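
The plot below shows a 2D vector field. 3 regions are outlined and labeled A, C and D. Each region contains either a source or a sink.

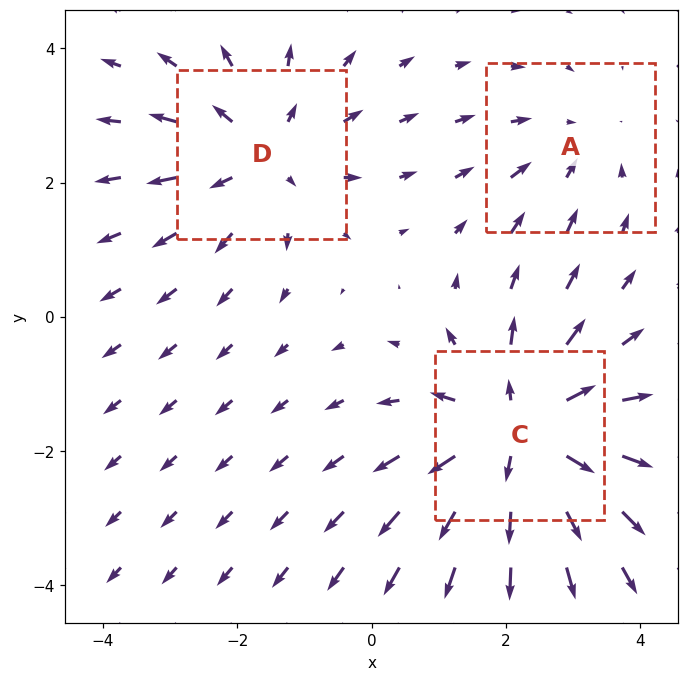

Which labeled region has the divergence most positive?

Divergence at each region's feature centre — A: about -2, C: about +4, D: about +3. Region C is most positive.

C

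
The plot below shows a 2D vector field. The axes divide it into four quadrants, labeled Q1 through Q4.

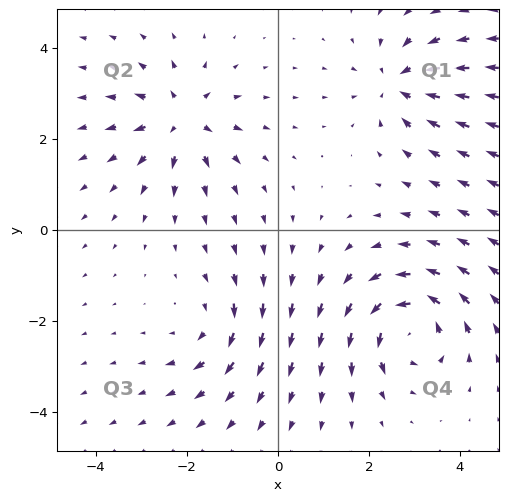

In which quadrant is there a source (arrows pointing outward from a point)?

The source sits at approximately (-2.1, 2.4), which lies in quadrant Q2. The divergence there is about +4, positive as expected for a source.

Q2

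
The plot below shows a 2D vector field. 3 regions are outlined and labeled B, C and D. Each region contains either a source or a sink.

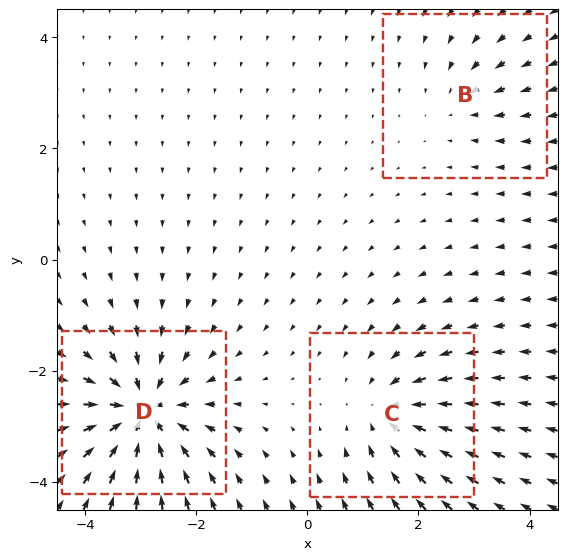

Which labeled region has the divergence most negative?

Divergence at each region's feature centre — B: about -2, C: about -4, D: about -6. Region D is most negative.

D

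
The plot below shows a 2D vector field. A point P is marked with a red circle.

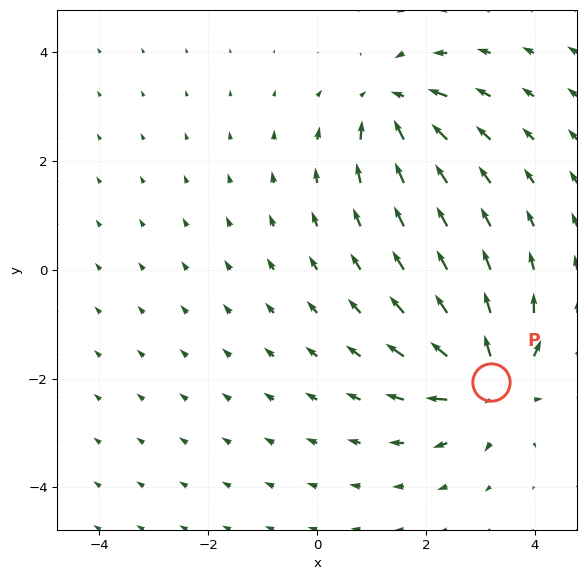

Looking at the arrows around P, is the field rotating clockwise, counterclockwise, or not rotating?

Near P at (3.2, -2.1) the arrows show no circulation. The curl there is ≈0.

not rotating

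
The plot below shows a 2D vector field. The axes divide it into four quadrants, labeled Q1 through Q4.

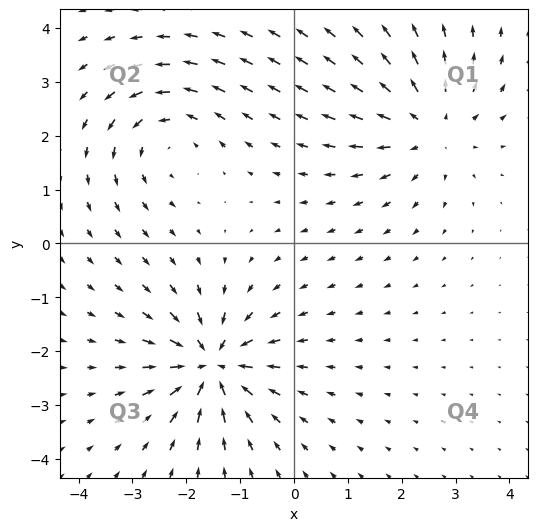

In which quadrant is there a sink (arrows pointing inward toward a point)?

Q3

The sink sits at approximately (-1.5, -2.3), which lies in quadrant Q3. The divergence there is about -5, negative as expected for a sink.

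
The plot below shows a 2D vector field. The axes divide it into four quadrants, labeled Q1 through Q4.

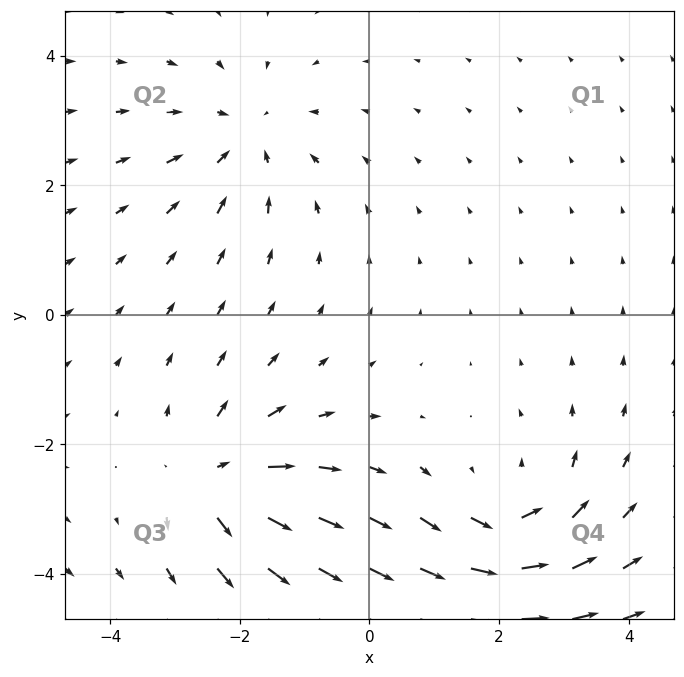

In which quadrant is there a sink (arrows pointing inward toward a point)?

The sink sits at approximately (-1.9, 2.8), which lies in quadrant Q2. The divergence there is about -2, negative as expected for a sink.

Q2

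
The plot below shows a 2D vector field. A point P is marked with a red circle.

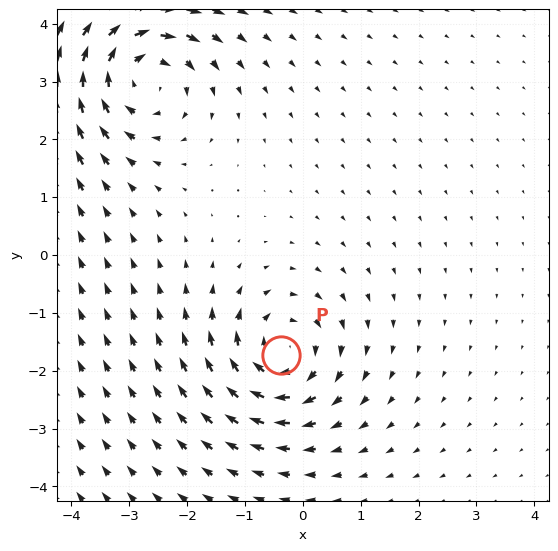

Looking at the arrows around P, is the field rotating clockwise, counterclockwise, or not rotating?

clockwise

Near P at (-0.4, -1.7) the arrows circulate clockwise. The curl (z-component) there is about -5; negative curl means clockwise rotation.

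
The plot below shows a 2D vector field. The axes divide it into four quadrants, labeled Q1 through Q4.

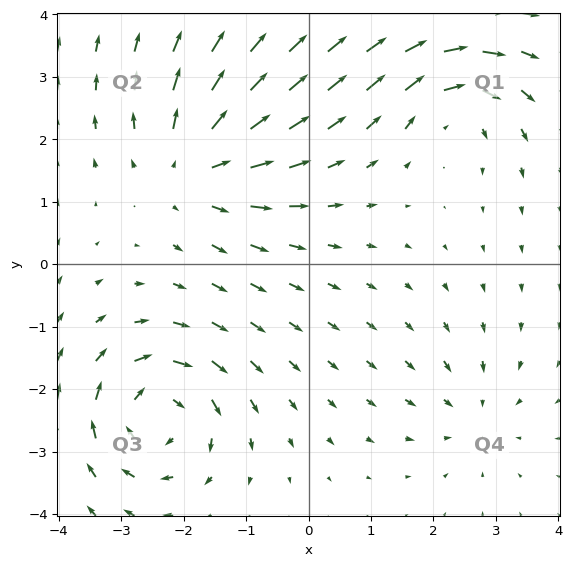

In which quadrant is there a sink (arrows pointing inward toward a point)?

The sink sits at approximately (2.6, -2.4), which lies in quadrant Q4. The divergence there is about -3, negative as expected for a sink.

Q4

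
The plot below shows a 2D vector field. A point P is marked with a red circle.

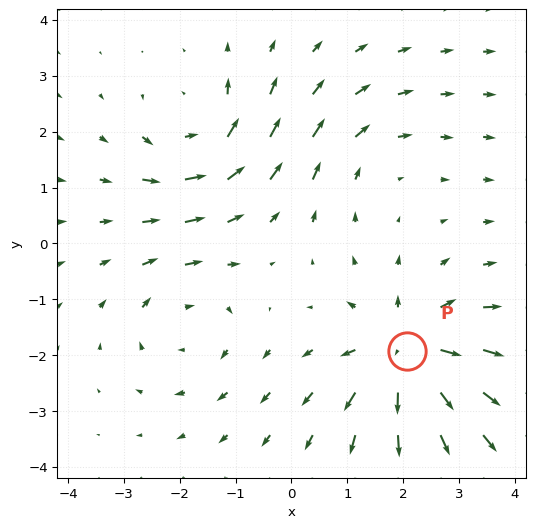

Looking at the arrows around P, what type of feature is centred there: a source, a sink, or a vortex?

source

At P (2.1, -1.9) the arrows spread outward. Divergence about +6, curl ≈0 — positive divergence with near-zero curl is a source.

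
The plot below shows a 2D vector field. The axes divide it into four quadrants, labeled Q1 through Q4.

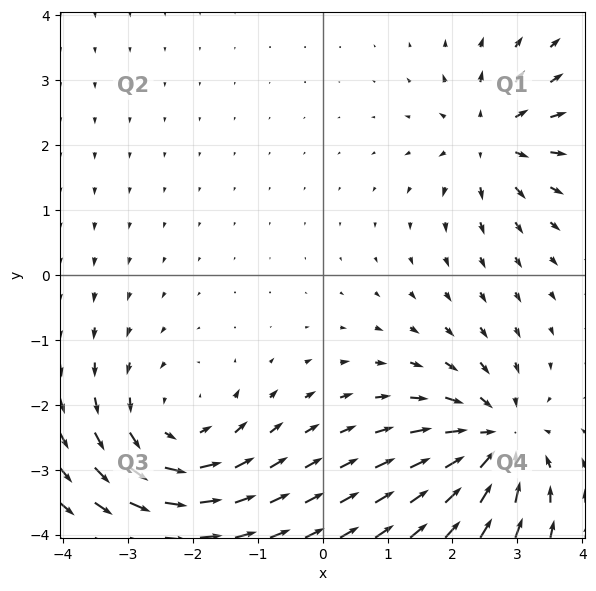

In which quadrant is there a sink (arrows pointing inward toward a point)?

Q4

The sink sits at approximately (2.7, -2.5), which lies in quadrant Q4. The divergence there is about -5, negative as expected for a sink.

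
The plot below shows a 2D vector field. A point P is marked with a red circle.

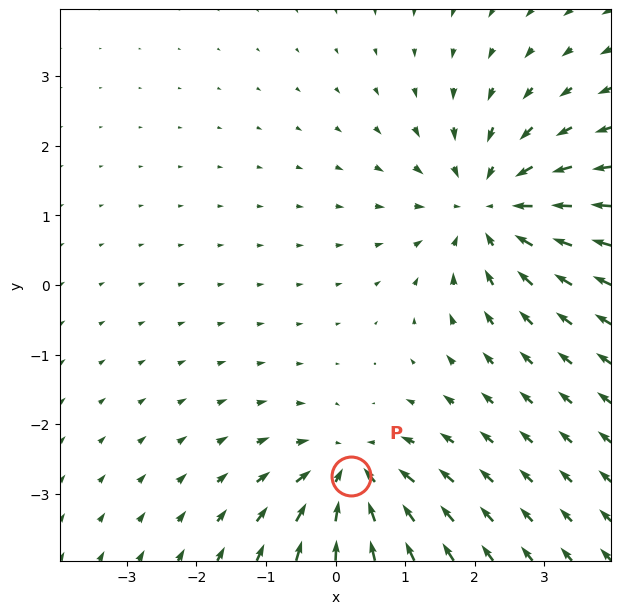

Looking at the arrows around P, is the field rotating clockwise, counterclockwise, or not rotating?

Near P at (0.2, -2.8) the arrows show no circulation. The curl there is ≈0.

not rotating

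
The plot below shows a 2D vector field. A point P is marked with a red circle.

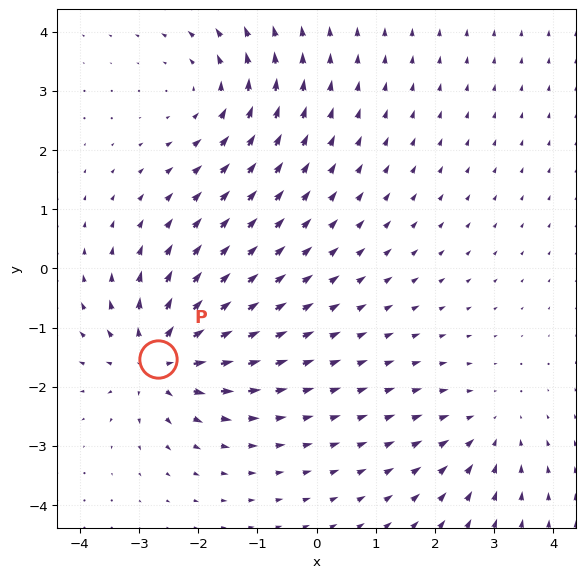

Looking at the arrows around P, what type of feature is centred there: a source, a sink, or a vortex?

At P (-2.7, -1.5) the arrows spread outward. Divergence about +6, curl ≈0 — positive divergence with near-zero curl is a source.

source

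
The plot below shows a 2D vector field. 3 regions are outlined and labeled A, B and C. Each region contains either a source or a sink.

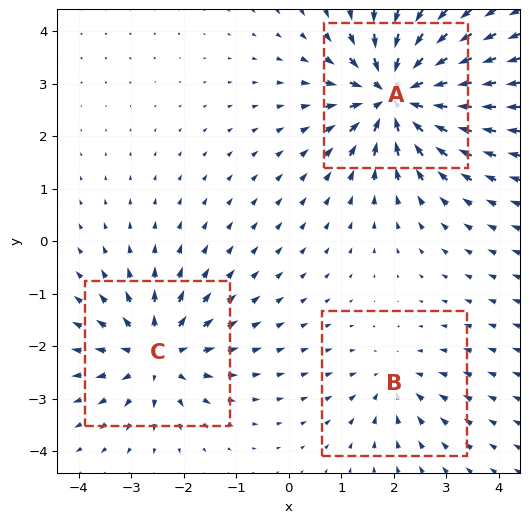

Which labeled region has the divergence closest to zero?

B

Divergence at each region's feature centre — A: about -6, B: about -2, C: about +4. Region B is closest to zero.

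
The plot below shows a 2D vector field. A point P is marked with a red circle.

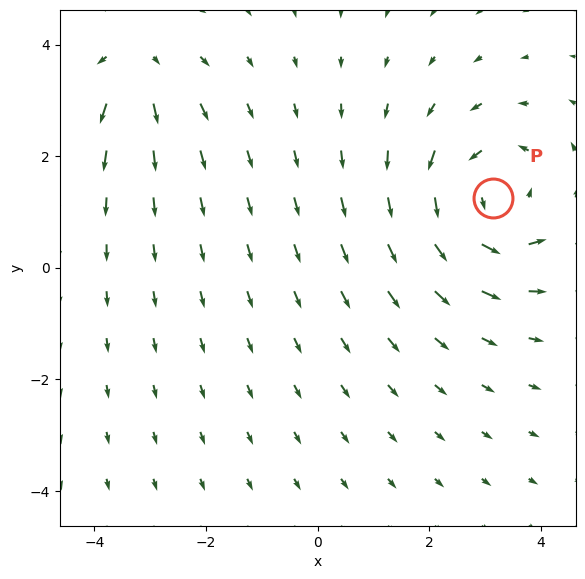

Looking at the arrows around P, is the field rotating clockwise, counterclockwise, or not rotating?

Near P at (3.1, 1.2) the arrows circulate counterclockwise. The curl (z-component) there is about +4; positive curl means counterclockwise rotation.

counterclockwise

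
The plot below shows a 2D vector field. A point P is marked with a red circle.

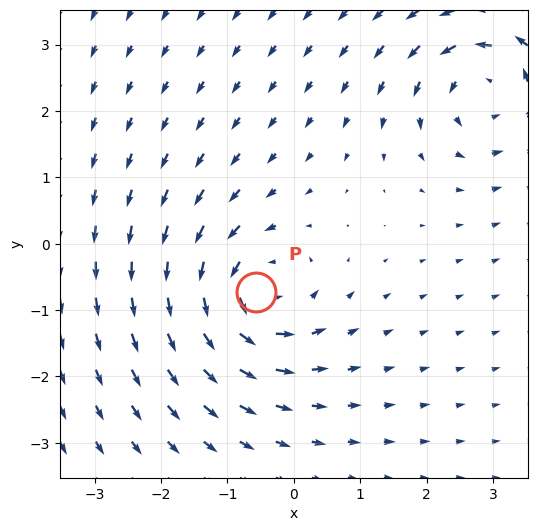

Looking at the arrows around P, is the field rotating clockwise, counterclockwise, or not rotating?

counterclockwise

Near P at (-0.6, -0.7) the arrows circulate counterclockwise. The curl (z-component) there is about +4; positive curl means counterclockwise rotation.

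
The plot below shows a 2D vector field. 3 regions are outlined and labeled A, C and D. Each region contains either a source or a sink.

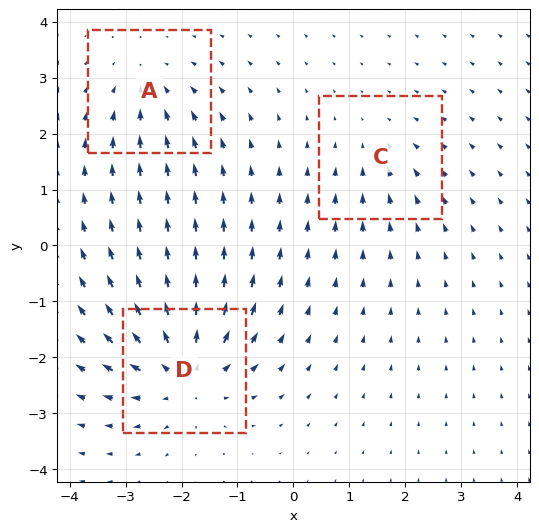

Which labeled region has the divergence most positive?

Divergence at each region's feature centre — A: about -3, C: about -2, D: about +5. Region D is most positive.

D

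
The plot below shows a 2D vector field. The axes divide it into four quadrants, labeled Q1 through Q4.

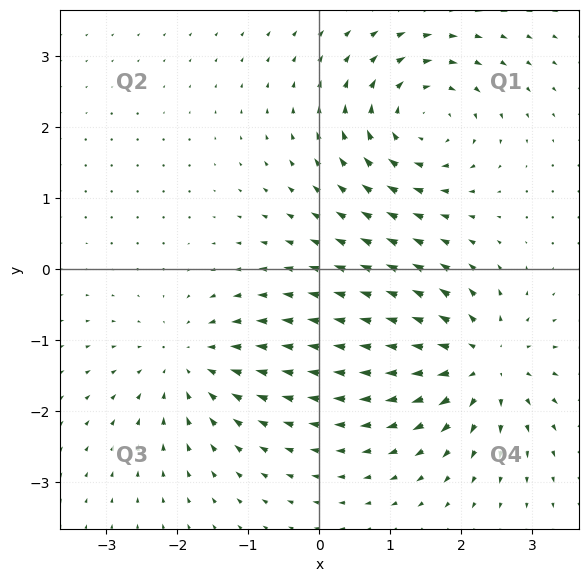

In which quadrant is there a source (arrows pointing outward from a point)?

Q4

The source sits at approximately (2.3, -1.3), which lies in quadrant Q4. The divergence there is about +6, positive as expected for a source.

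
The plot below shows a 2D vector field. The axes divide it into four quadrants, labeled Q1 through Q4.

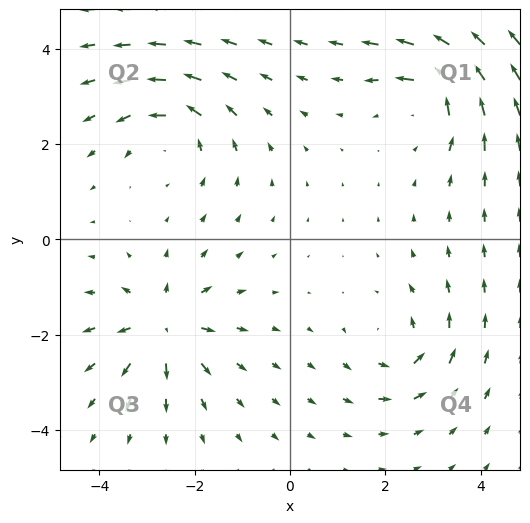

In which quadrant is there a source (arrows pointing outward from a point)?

Q3

The source sits at approximately (-2.7, -1.8), which lies in quadrant Q3. The divergence there is about +5, positive as expected for a source.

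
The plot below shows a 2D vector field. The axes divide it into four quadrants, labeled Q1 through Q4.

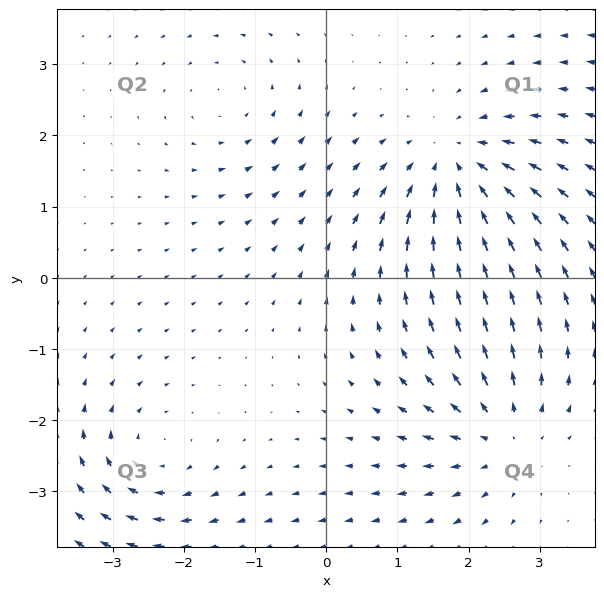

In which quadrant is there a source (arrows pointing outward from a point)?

The source sits at approximately (2.5, -2.2), which lies in quadrant Q4. The divergence there is about +4, positive as expected for a source.

Q4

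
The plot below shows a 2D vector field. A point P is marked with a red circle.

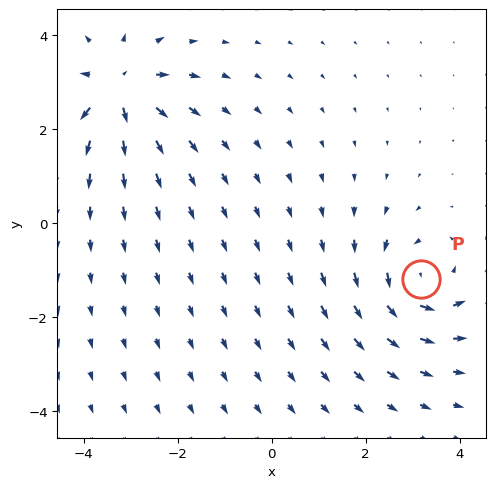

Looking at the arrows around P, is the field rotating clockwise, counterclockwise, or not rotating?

Near P at (3.2, -1.2) the arrows circulate counterclockwise. The curl (z-component) there is about +5; positive curl means counterclockwise rotation.

counterclockwise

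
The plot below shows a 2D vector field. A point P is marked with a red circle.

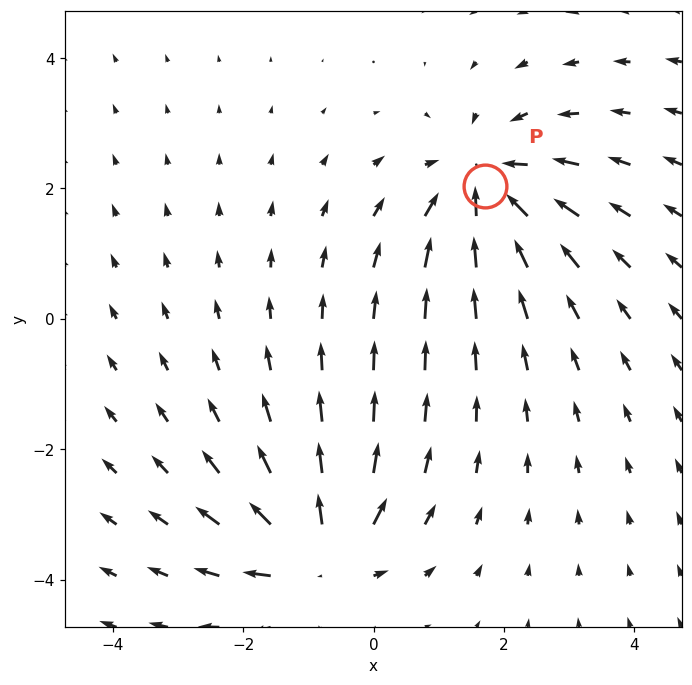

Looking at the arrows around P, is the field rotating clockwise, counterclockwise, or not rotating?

not rotating

Near P at (1.7, 2.0) the arrows show no circulation. The curl there is ≈0.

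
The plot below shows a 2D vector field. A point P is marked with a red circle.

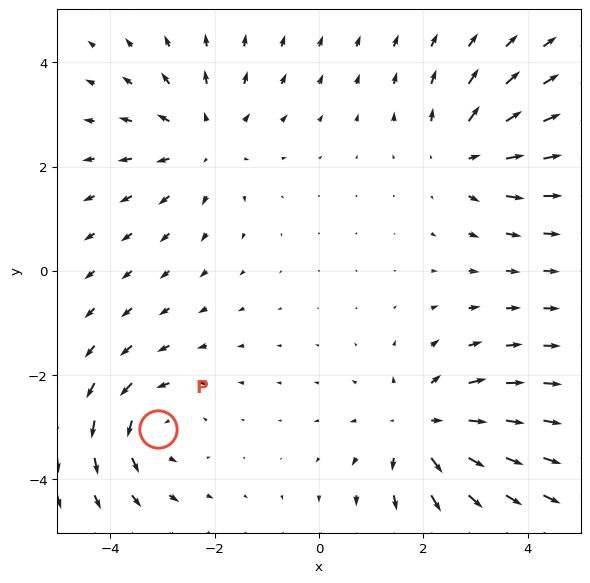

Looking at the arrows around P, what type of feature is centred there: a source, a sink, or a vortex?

At P (-3.1, -3.0) the arrows circulate counterclockwise. Divergence ≈0, curl about +4 — near-zero divergence with nonzero curl is a vortex.

vortex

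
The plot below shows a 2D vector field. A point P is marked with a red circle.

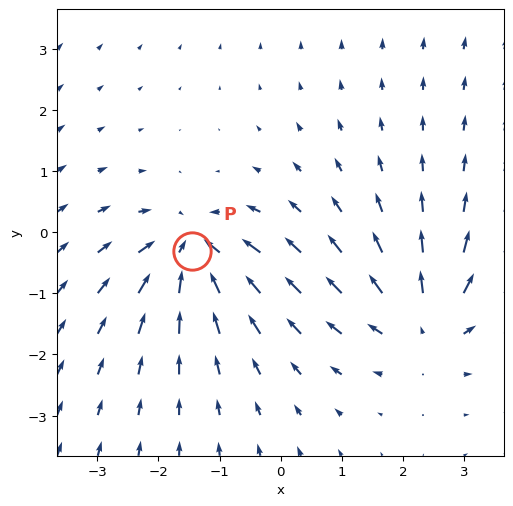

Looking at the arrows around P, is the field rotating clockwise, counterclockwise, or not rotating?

not rotating

Near P at (-1.5, -0.3) the arrows show no circulation. The curl there is ≈0.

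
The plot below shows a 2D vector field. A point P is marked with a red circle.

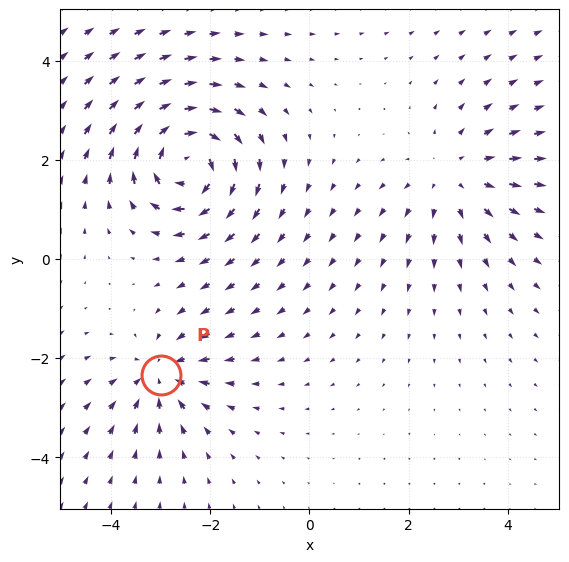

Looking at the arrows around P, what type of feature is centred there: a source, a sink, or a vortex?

sink

At P (-3.0, -2.3) the arrows converge inward. Divergence about -4, curl ≈0 — negative divergence with near-zero curl is a sink.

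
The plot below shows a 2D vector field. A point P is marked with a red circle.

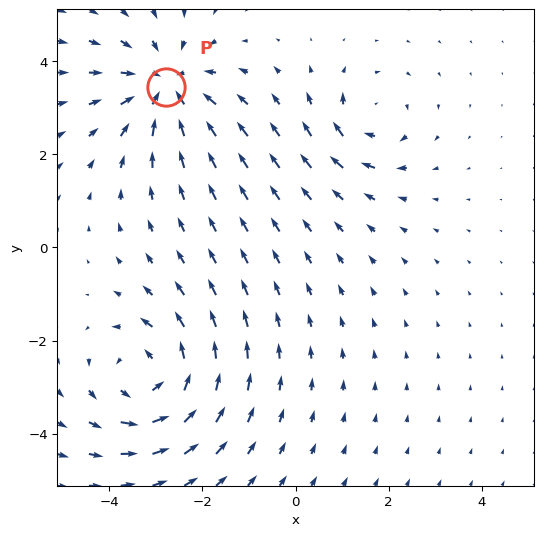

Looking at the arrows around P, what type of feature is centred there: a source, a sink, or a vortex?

At P (-2.8, 3.5) the arrows converge inward. Divergence about -5, curl ≈0 — negative divergence with near-zero curl is a sink.

sink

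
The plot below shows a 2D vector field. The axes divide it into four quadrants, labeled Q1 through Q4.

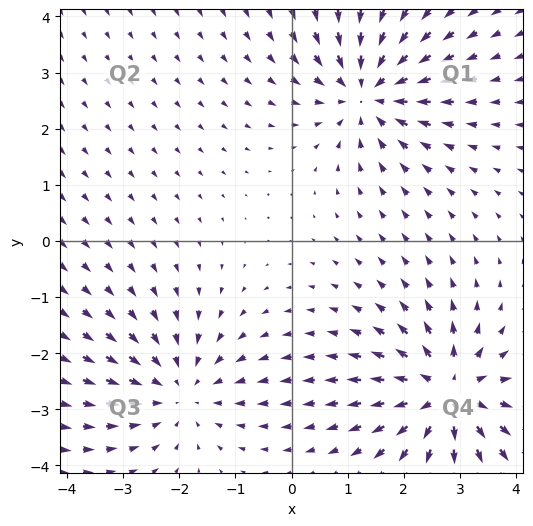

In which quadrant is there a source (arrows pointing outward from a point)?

Q4

The source sits at approximately (2.8, -2.7), which lies in quadrant Q4. The divergence there is about +6, positive as expected for a source.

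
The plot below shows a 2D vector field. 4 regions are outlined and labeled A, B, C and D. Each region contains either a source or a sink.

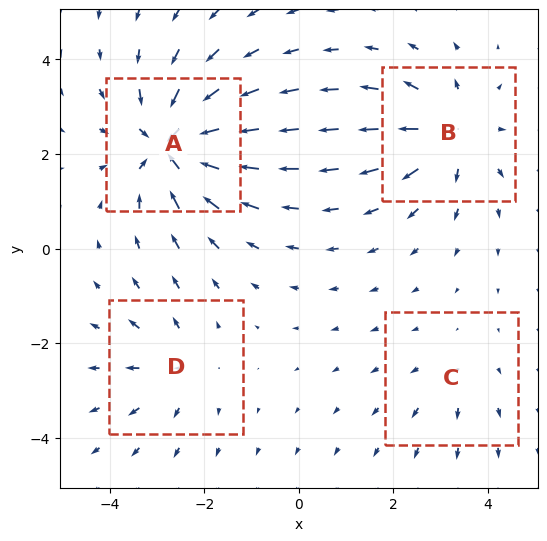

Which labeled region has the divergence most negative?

Divergence at each region's feature centre — A: about -7, B: about +5, C: about +2, D: about +3. Region A is most negative.

A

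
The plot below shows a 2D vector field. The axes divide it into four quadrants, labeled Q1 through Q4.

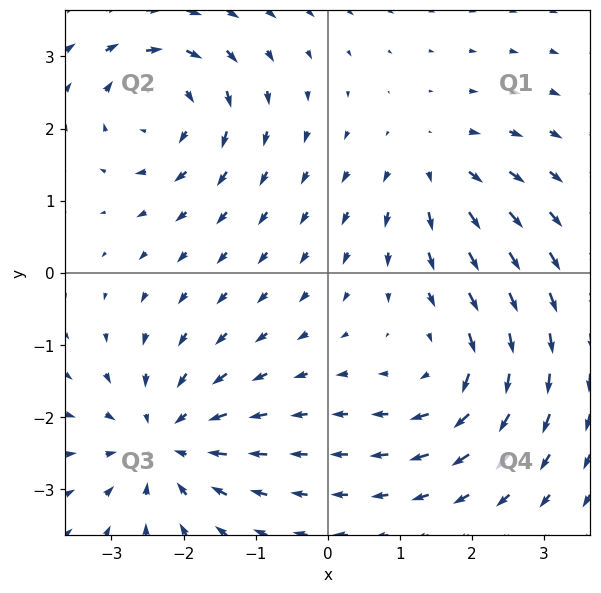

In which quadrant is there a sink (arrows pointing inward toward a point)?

Q3

The sink sits at approximately (-2.3, -2.3), which lies in quadrant Q3. The divergence there is about -4, negative as expected for a sink.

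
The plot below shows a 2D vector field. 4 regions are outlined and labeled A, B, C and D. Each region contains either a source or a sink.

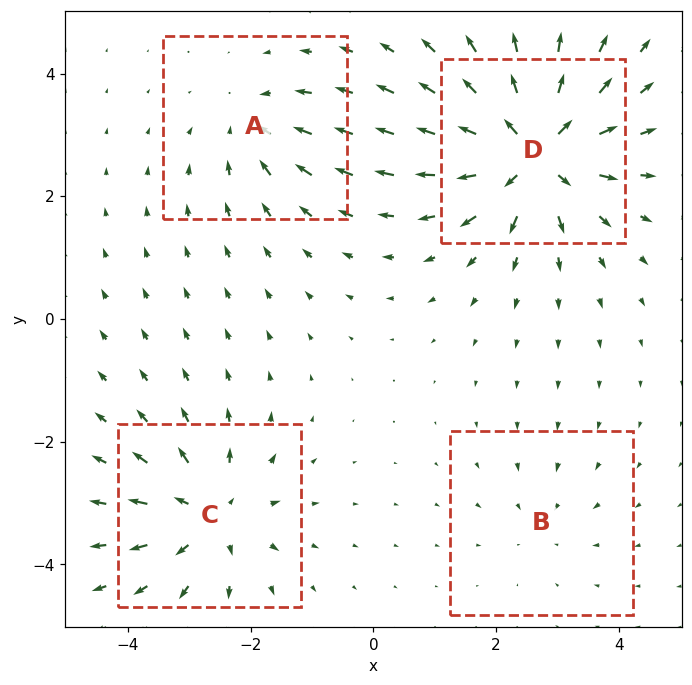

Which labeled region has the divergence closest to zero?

Divergence at each region's feature centre — A: about -4, B: about -2, C: about +6, D: about +8. Region B is closest to zero.

B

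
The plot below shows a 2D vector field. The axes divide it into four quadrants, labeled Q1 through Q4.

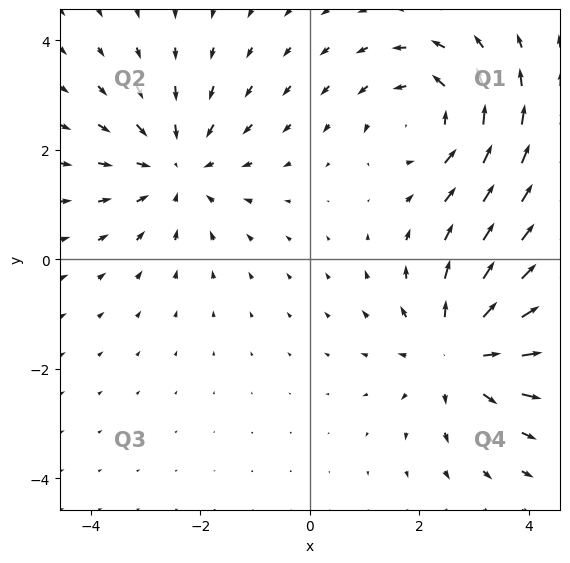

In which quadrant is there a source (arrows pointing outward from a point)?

Q4

The source sits at approximately (2.8, -1.7), which lies in quadrant Q4. The divergence there is about +4, positive as expected for a source.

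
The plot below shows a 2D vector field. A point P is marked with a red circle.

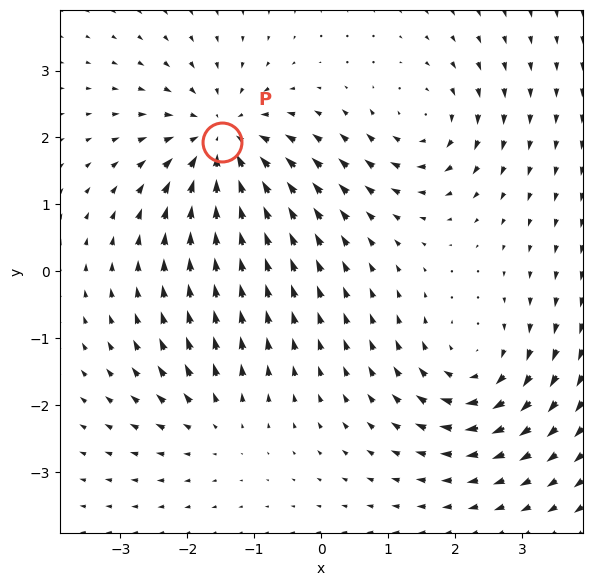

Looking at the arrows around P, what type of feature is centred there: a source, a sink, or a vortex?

At P (-1.5, 1.9) the arrows converge inward. Divergence about -6, curl ≈0 — negative divergence with near-zero curl is a sink.

sink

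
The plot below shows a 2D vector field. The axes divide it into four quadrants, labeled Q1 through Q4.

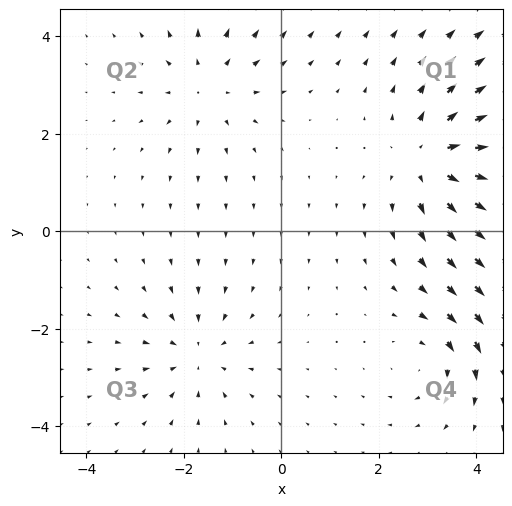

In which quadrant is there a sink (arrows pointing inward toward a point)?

The sink sits at approximately (-1.7, -2.5), which lies in quadrant Q3. The divergence there is about -3, negative as expected for a sink.

Q3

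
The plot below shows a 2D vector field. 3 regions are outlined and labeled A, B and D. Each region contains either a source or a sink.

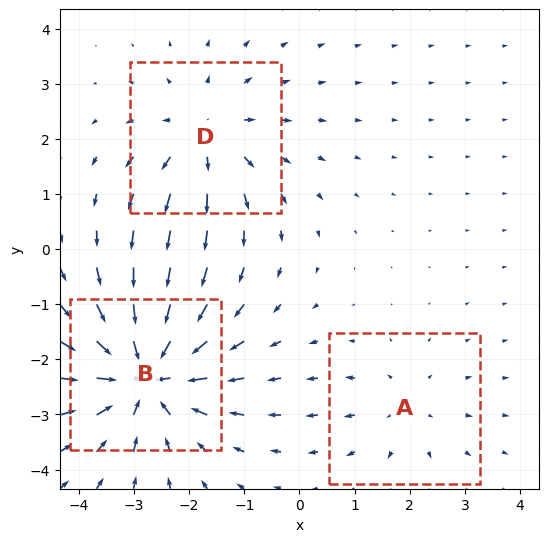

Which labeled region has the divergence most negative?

B

Divergence at each region's feature centre — A: about +2, B: about -5, D: about +3. Region B is most negative.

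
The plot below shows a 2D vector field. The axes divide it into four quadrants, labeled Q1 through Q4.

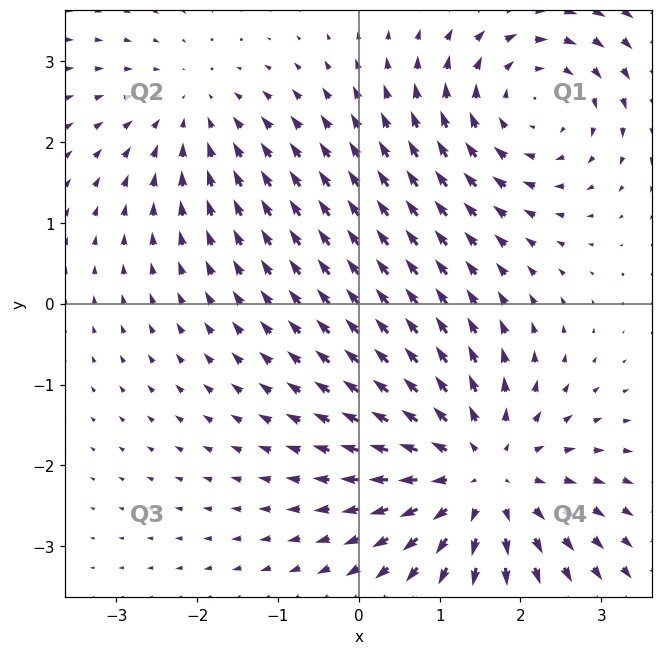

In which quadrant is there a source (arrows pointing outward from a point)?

The source sits at approximately (1.5, -2.1), which lies in quadrant Q4. The divergence there is about +4, positive as expected for a source.

Q4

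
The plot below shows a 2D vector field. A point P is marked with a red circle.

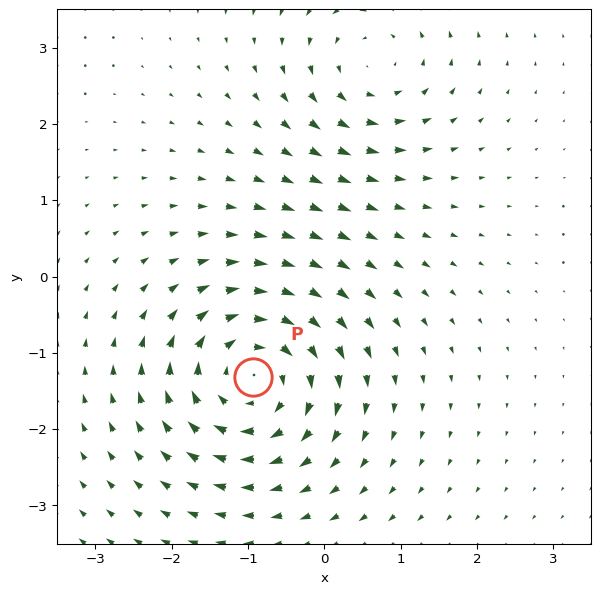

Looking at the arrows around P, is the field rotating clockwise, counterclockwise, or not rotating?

Near P at (-0.9, -1.3) the arrows circulate clockwise. The curl (z-component) there is about -5; negative curl means clockwise rotation.

clockwise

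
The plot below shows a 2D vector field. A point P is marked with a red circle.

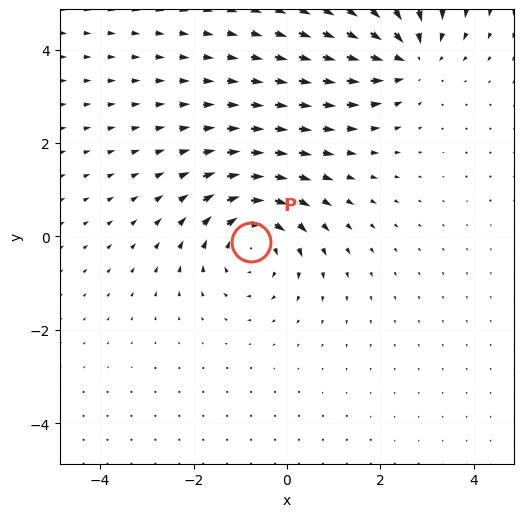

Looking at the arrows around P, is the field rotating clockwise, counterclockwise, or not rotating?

Near P at (-0.8, -0.1) the arrows circulate clockwise. The curl (z-component) there is about -3; negative curl means clockwise rotation.

clockwise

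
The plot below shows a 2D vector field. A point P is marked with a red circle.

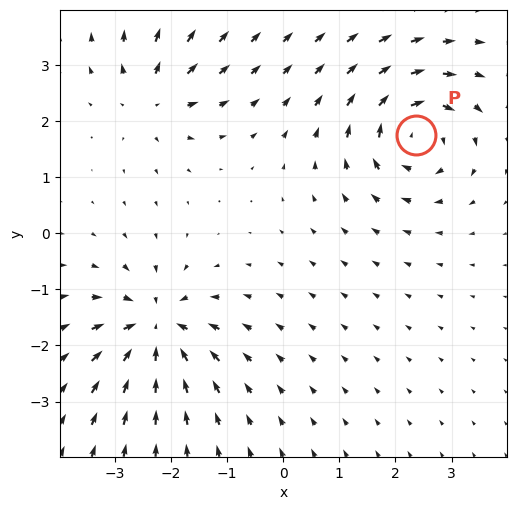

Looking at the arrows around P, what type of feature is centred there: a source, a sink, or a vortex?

vortex

At P (2.4, 1.7) the arrows circulate clockwise. Divergence ≈0, curl about -6 — near-zero divergence with nonzero curl is a vortex.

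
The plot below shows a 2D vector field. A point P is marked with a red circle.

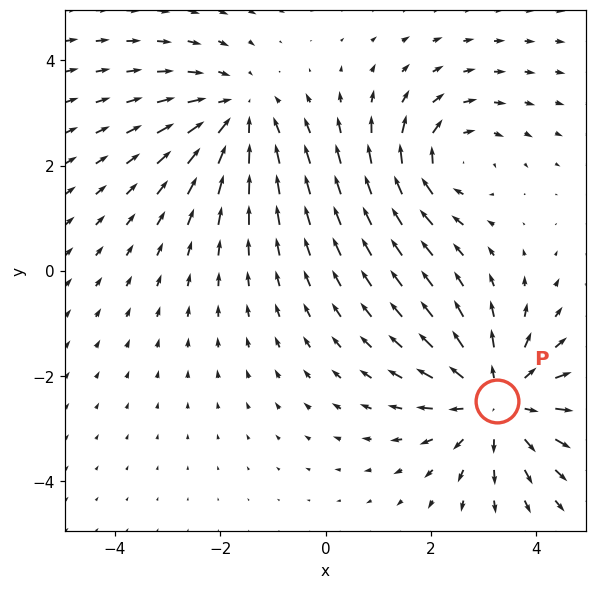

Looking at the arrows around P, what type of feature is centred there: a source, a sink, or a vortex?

source

At P (3.3, -2.5) the arrows spread outward. Divergence about +4, curl ≈0 — positive divergence with near-zero curl is a source.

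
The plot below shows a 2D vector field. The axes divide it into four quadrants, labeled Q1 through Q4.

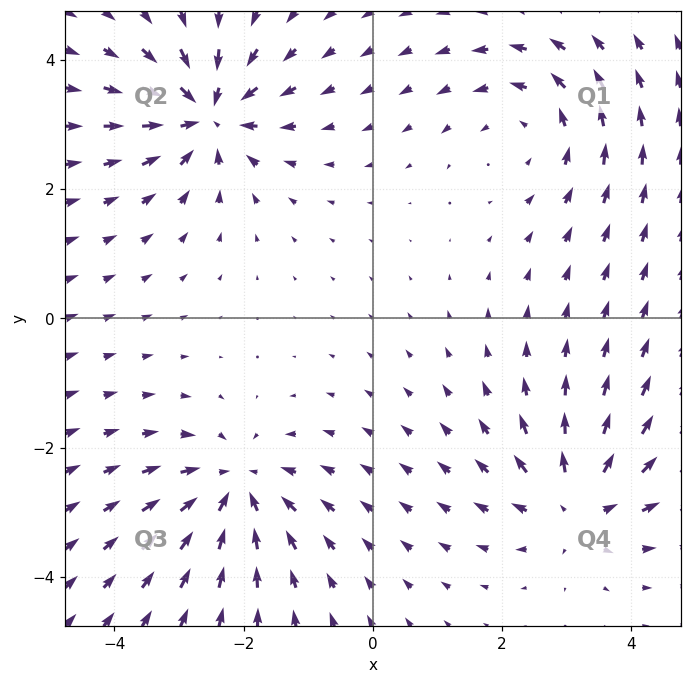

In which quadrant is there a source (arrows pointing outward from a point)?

The source sits at approximately (3.2, -2.9), which lies in quadrant Q4. The divergence there is about +4, positive as expected for a source.

Q4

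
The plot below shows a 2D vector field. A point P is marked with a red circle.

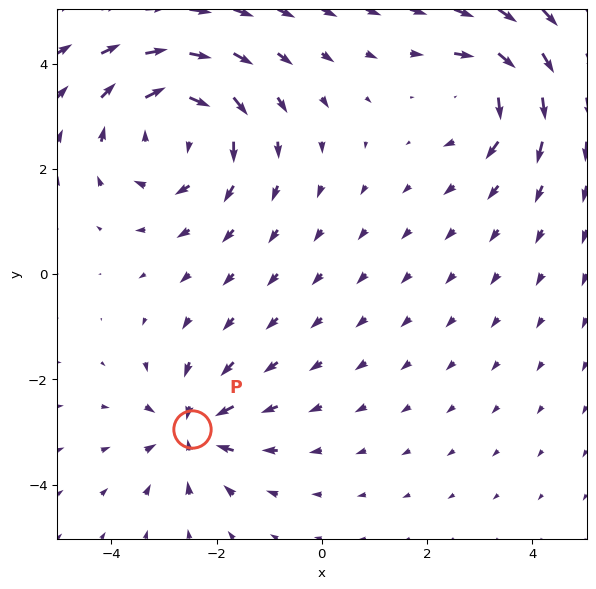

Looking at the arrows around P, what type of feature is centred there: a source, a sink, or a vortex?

At P (-2.5, -3.0) the arrows converge inward. Divergence about -4, curl ≈0 — negative divergence with near-zero curl is a sink.

sink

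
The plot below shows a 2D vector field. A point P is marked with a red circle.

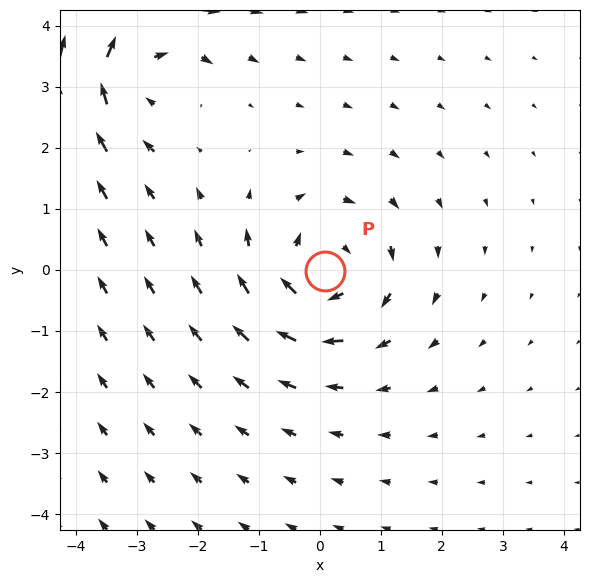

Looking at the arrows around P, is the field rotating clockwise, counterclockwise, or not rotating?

clockwise

Near P at (0.1, -0.0) the arrows circulate clockwise. The curl (z-component) there is about -3; negative curl means clockwise rotation.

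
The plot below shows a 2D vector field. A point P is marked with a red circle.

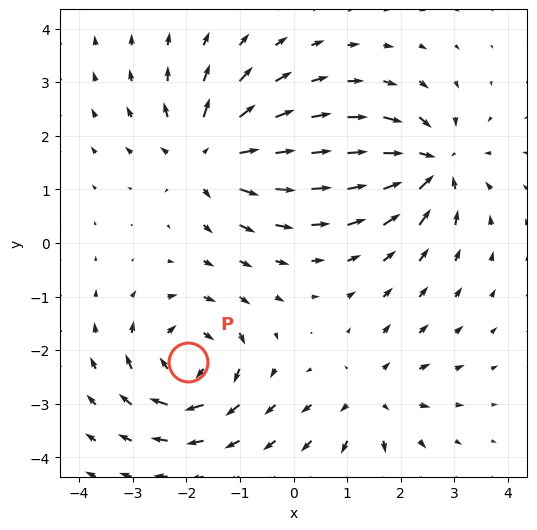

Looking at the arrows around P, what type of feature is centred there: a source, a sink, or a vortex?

At P (-2.0, -2.2) the arrows circulate clockwise. Divergence ≈0, curl about -6 — near-zero divergence with nonzero curl is a vortex.

vortex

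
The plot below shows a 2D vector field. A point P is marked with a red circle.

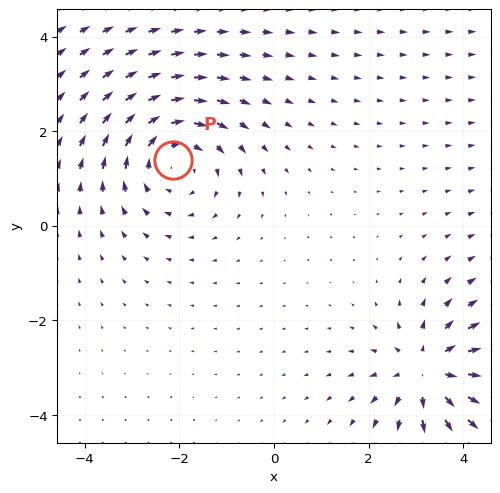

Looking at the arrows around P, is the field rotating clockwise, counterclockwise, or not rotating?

Near P at (-2.1, 1.4) the arrows circulate clockwise. The curl (z-component) there is about -4; negative curl means clockwise rotation.

clockwise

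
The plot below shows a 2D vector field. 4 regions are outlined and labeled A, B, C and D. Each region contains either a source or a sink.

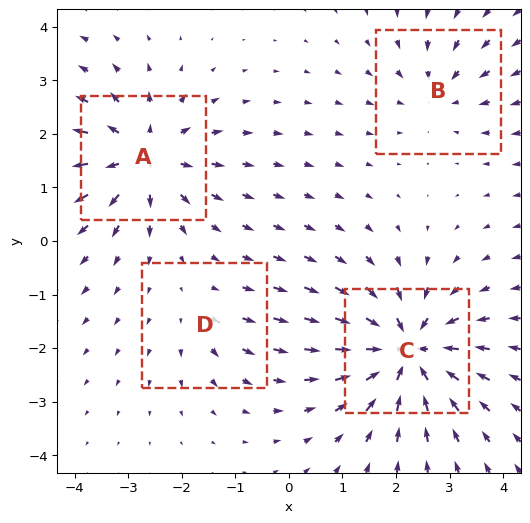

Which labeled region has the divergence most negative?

C

Divergence at each region's feature centre — A: about +6, B: about -4, C: about -8, D: about +2. Region C is most negative.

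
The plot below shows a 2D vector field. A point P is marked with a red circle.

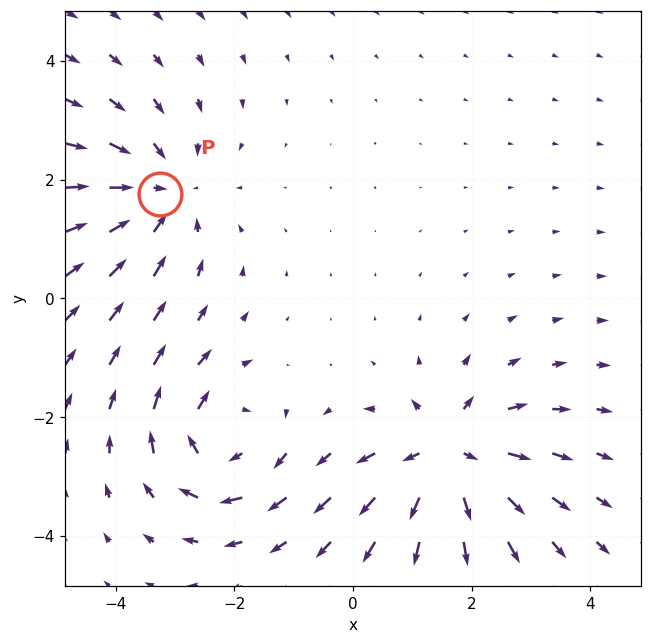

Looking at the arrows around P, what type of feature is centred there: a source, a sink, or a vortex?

At P (-3.2, 1.8) the arrows converge inward. Divergence about -4, curl ≈0 — negative divergence with near-zero curl is a sink.

sink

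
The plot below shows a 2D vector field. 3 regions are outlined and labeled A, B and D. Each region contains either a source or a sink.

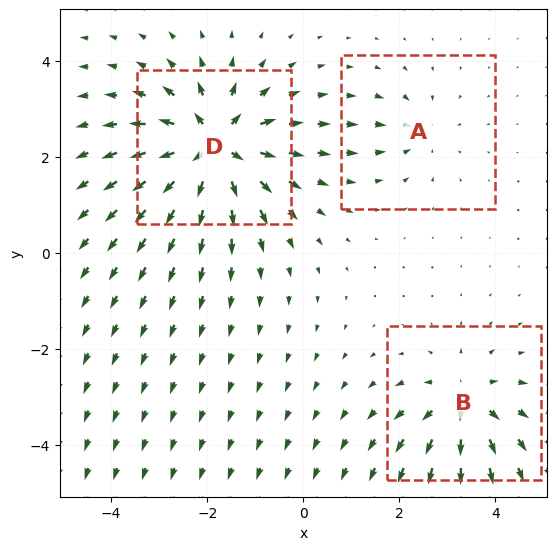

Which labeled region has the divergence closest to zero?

A

Divergence at each region's feature centre — A: about -2, B: about +4, D: about +6. Region A is closest to zero.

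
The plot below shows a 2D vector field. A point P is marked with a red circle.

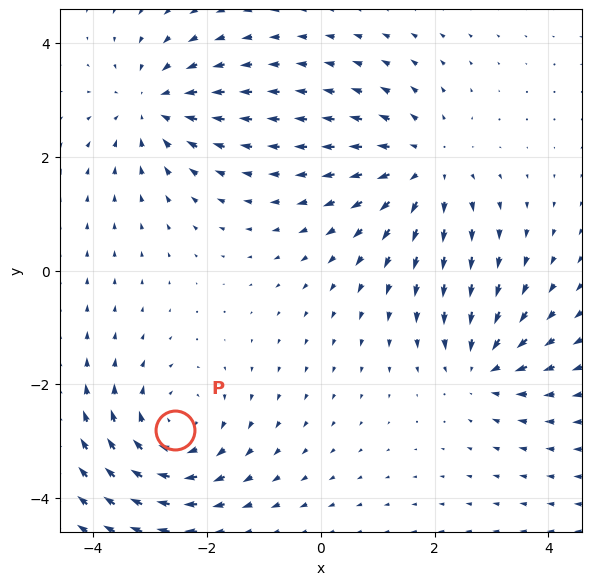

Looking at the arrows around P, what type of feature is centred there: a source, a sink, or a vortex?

At P (-2.6, -2.8) the arrows circulate clockwise. Divergence ≈0, curl about -5 — near-zero divergence with nonzero curl is a vortex.

vortex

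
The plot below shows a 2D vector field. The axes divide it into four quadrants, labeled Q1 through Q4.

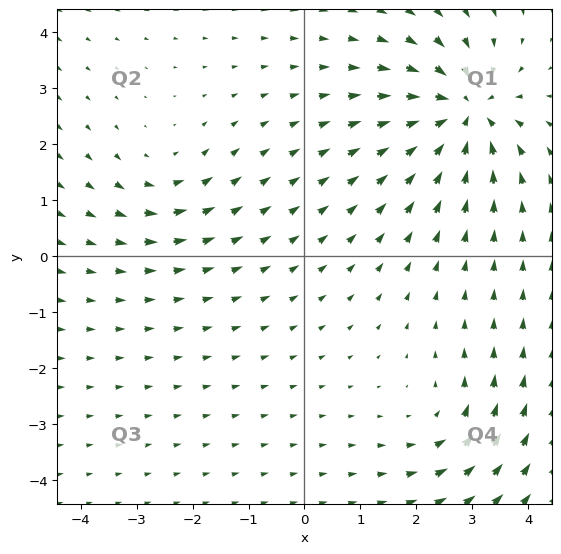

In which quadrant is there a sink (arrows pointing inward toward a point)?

Q1

The sink sits at approximately (2.9, 2.6), which lies in quadrant Q1. The divergence there is about -6, negative as expected for a sink.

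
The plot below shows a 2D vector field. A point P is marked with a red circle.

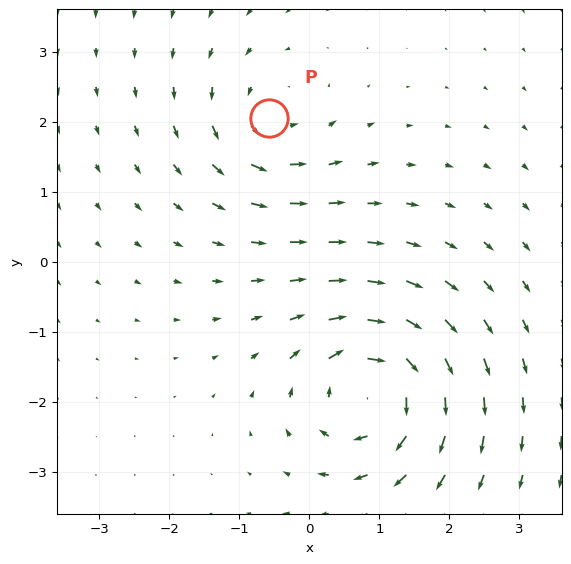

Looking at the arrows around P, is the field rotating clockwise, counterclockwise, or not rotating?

counterclockwise

Near P at (-0.6, 2.1) the arrows circulate counterclockwise. The curl (z-component) there is about +4; positive curl means counterclockwise rotation.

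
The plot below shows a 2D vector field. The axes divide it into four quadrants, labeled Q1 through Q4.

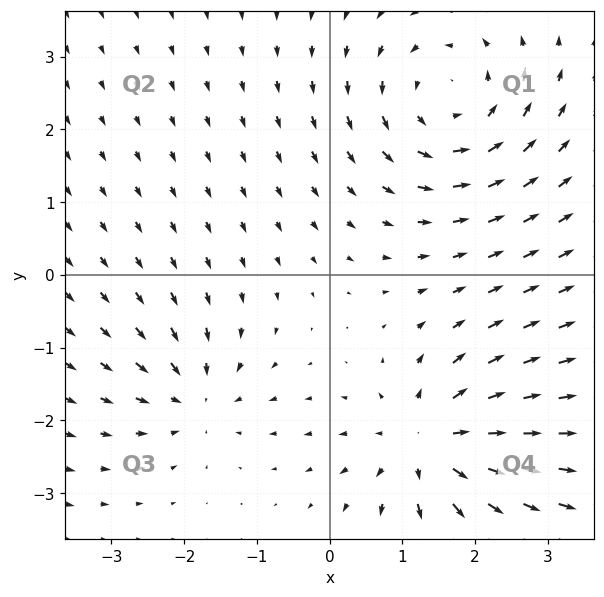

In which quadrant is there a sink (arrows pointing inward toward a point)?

Q3

The sink sits at approximately (-1.8, -1.7), which lies in quadrant Q3. The divergence there is about -4, negative as expected for a sink.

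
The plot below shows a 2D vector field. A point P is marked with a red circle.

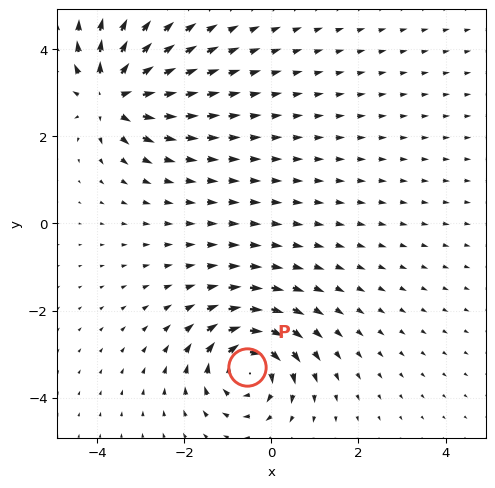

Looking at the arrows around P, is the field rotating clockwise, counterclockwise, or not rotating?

clockwise

Near P at (-0.6, -3.3) the arrows circulate clockwise. The curl (z-component) there is about -7; negative curl means clockwise rotation.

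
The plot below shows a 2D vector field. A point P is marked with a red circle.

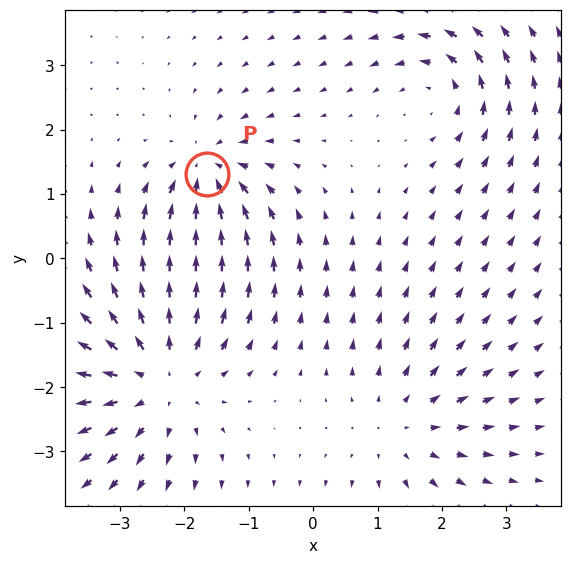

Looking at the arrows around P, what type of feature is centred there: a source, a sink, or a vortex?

At P (-1.6, 1.3) the arrows converge inward. Divergence about -4, curl ≈0 — negative divergence with near-zero curl is a sink.

sink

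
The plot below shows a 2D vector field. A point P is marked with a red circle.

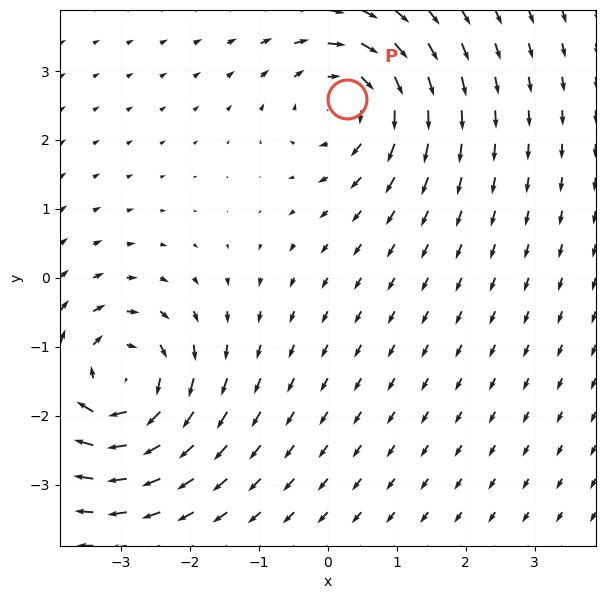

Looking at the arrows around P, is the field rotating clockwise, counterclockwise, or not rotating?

clockwise

Near P at (0.3, 2.6) the arrows circulate clockwise. The curl (z-component) there is about -4; negative curl means clockwise rotation.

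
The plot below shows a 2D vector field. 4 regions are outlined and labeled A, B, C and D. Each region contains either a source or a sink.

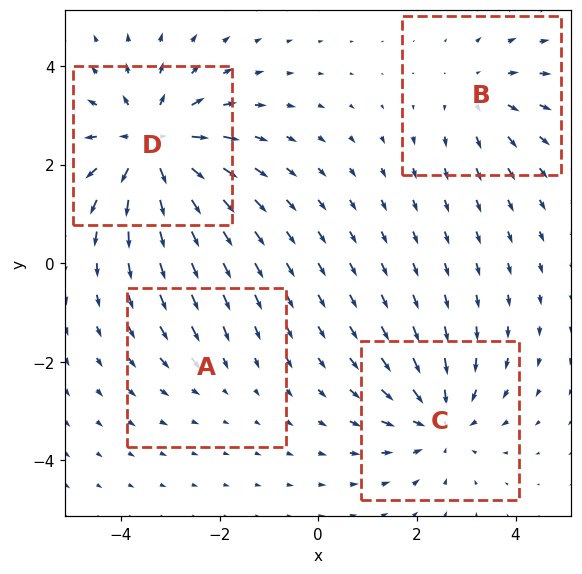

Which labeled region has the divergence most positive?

Divergence at each region's feature centre — A: about -2, B: about +3, C: about -4, D: about +6. Region D is most positive.

D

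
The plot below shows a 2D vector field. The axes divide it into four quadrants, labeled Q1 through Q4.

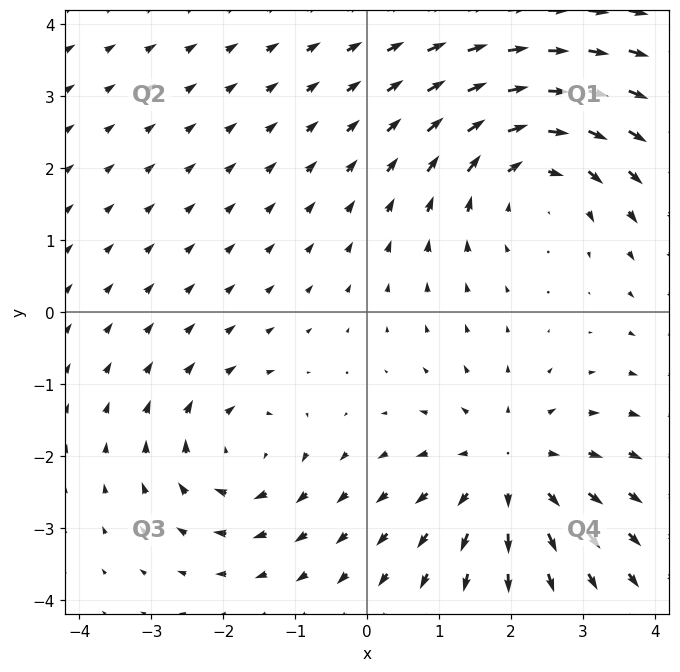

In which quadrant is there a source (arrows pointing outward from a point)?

Q4

The source sits at approximately (2.0, -2.2), which lies in quadrant Q4. The divergence there is about +3, positive as expected for a source.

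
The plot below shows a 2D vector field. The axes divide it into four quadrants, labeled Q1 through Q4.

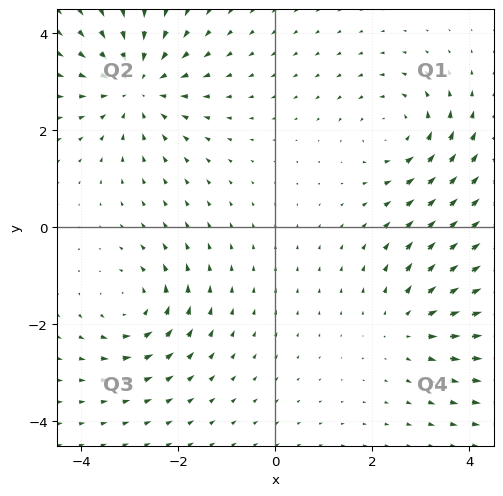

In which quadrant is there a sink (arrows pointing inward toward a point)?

Q2

The sink sits at approximately (-2.9, 2.9), which lies in quadrant Q2. The divergence there is about -4, negative as expected for a sink.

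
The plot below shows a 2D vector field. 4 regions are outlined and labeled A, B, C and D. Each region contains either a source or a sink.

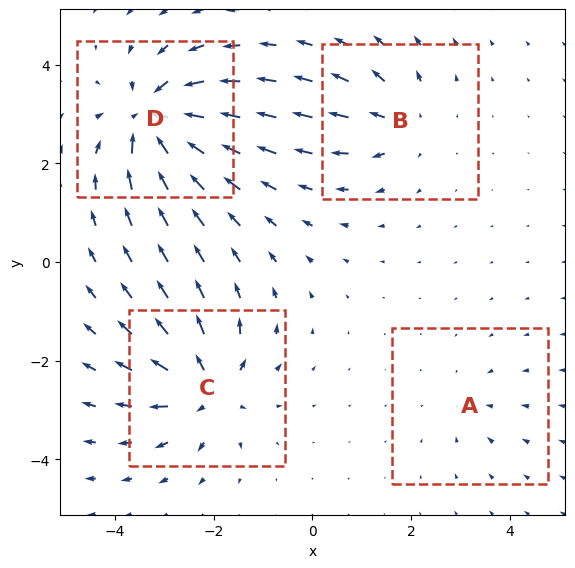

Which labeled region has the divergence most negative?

Divergence at each region's feature centre — A: about -2, B: about +4, C: about +6, D: about -8. Region D is most negative.

D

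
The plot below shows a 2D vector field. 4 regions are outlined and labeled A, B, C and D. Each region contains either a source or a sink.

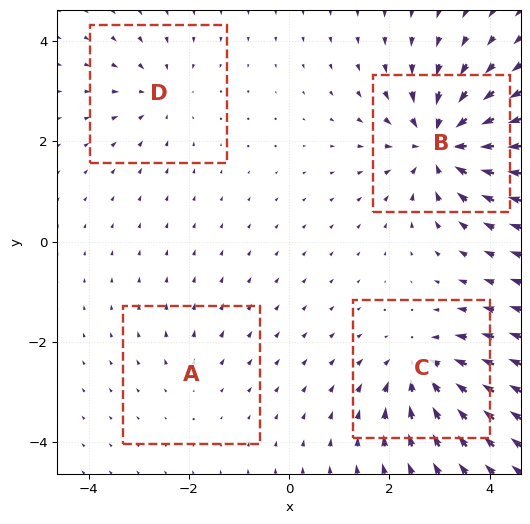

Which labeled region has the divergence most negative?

Divergence at each region's feature centre — A: about +2, B: about -8, C: about -6, D: about -4. Region B is most negative.

B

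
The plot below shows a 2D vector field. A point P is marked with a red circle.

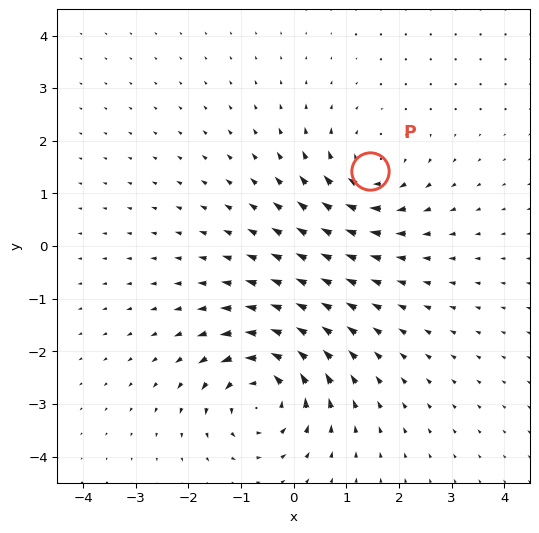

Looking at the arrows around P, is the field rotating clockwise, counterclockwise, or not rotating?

Near P at (1.4, 1.4) the arrows circulate clockwise. The curl (z-component) there is about -4; negative curl means clockwise rotation.

clockwise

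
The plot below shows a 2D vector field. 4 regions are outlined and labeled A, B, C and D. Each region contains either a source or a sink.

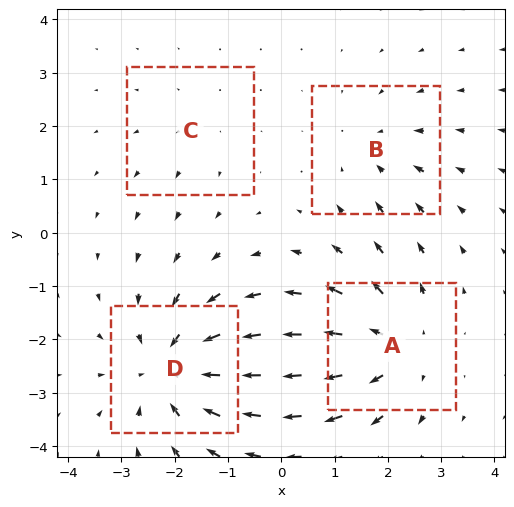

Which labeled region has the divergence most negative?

Divergence at each region's feature centre — A: about +4, B: about -3, C: about +2, D: about -5. Region D is most negative.

D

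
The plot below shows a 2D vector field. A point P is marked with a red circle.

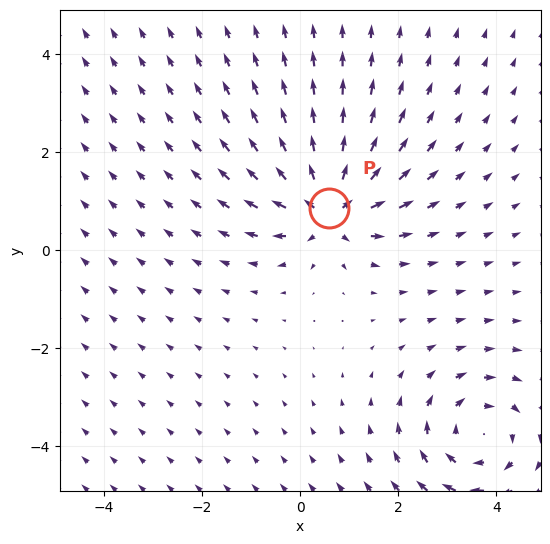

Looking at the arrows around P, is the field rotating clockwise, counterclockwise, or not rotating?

not rotating

Near P at (0.6, 0.9) the arrows show no circulation. The curl there is ≈0.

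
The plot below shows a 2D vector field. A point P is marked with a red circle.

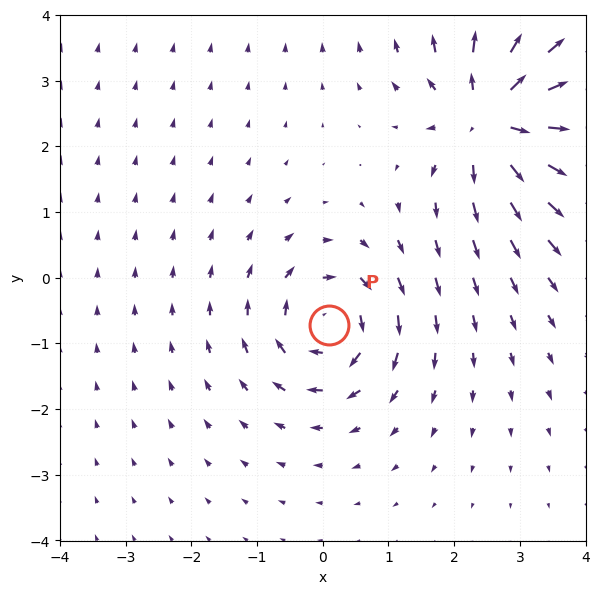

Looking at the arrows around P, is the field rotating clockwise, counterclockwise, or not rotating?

clockwise

Near P at (0.1, -0.7) the arrows circulate clockwise. The curl (z-component) there is about -5; negative curl means clockwise rotation.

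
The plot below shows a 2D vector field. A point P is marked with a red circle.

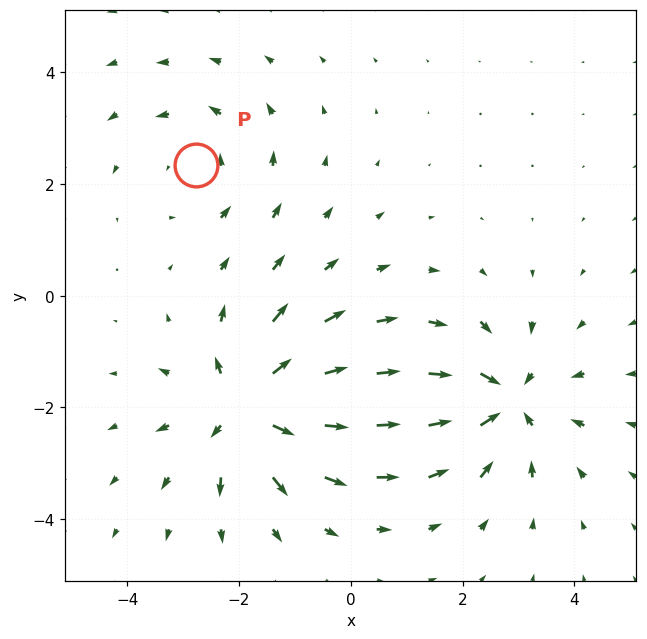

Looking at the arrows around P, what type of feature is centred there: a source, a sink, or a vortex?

At P (-2.8, 2.3) the arrows circulate counterclockwise. Divergence ≈0, curl about +2 — near-zero divergence with nonzero curl is a vortex.

vortex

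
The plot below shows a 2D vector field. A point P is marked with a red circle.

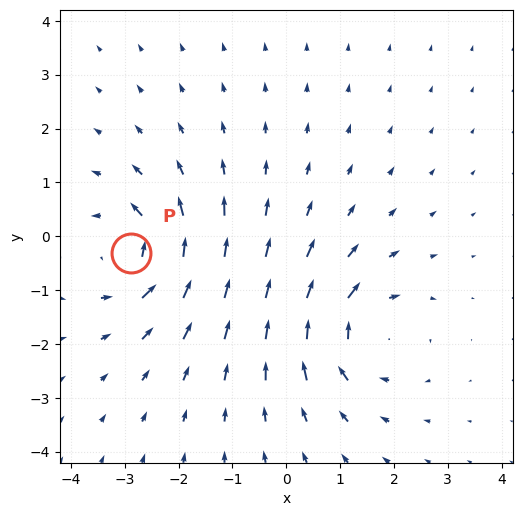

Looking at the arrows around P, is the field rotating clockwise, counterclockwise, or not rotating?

counterclockwise

Near P at (-2.9, -0.3) the arrows circulate counterclockwise. The curl (z-component) there is about +6; positive curl means counterclockwise rotation.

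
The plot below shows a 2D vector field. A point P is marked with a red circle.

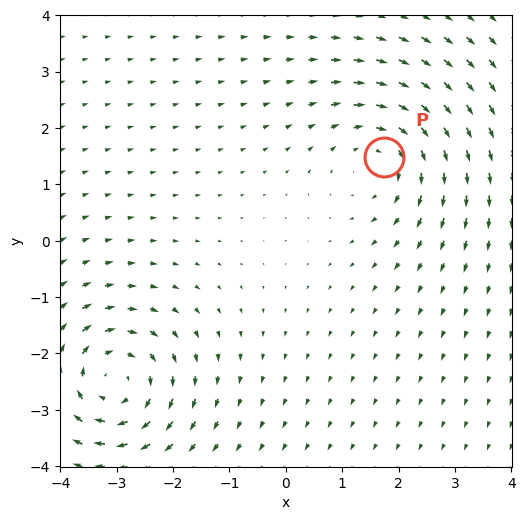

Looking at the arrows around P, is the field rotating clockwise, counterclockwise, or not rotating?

clockwise

Near P at (1.7, 1.5) the arrows circulate clockwise. The curl (z-component) there is about -3; negative curl means clockwise rotation.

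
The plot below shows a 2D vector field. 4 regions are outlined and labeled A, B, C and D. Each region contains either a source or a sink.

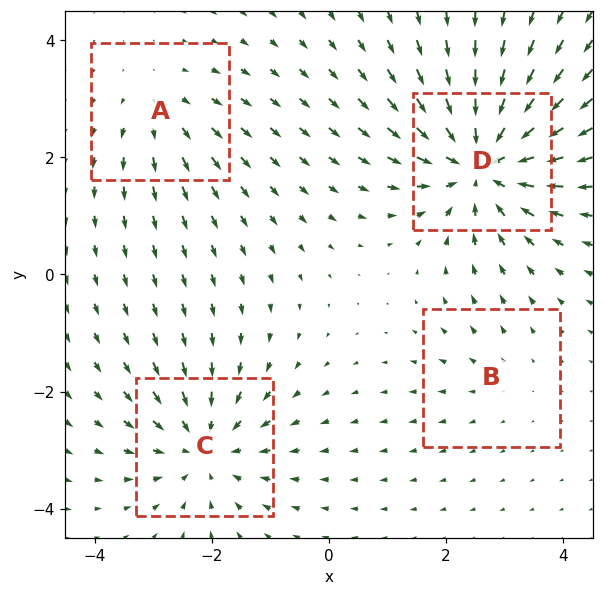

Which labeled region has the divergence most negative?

Divergence at each region's feature centre — A: about +3, B: about +2, C: about -5, D: about -7. Region D is most negative.

D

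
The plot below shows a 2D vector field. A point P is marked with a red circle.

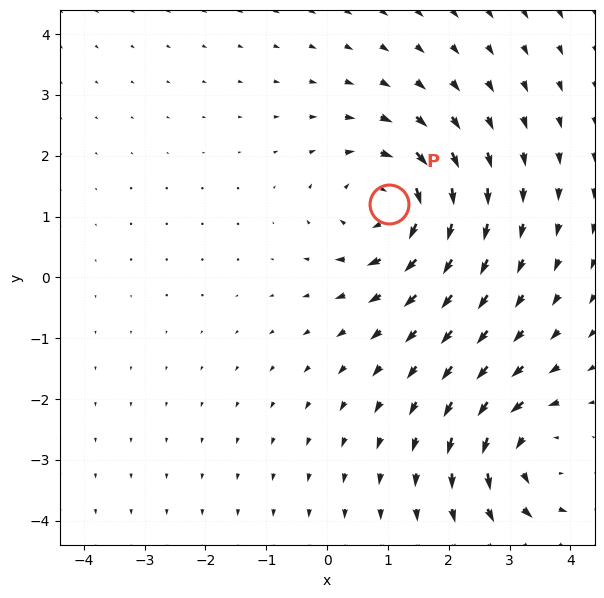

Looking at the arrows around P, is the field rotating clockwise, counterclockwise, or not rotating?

Near P at (1.0, 1.2) the arrows circulate clockwise. The curl (z-component) there is about -5; negative curl means clockwise rotation.

clockwise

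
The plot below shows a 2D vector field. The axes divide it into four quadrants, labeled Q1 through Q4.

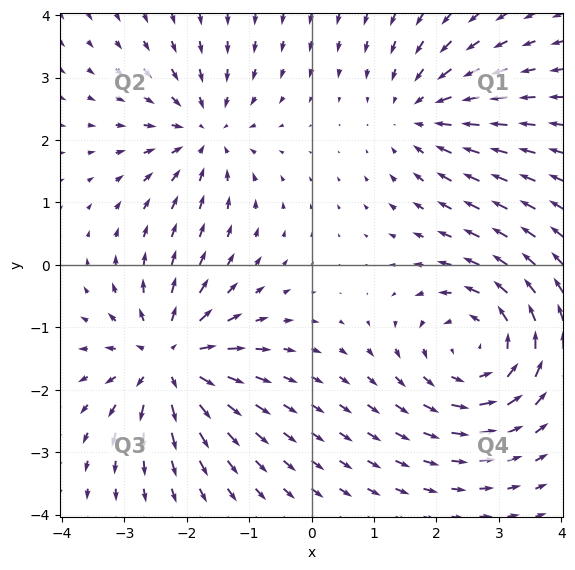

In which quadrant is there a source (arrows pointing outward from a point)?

Q3

The source sits at approximately (-2.3, -1.5), which lies in quadrant Q3. The divergence there is about +5, positive as expected for a source.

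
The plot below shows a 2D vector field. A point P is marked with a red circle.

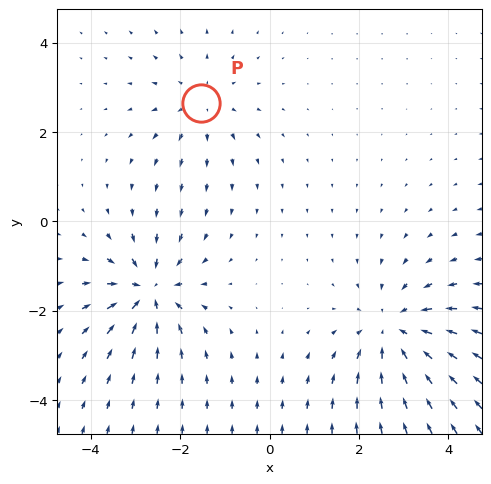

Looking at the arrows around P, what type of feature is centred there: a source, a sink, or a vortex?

At P (-1.5, 2.6) the arrows spread outward. Divergence about +3, curl ≈0 — positive divergence with near-zero curl is a source.

source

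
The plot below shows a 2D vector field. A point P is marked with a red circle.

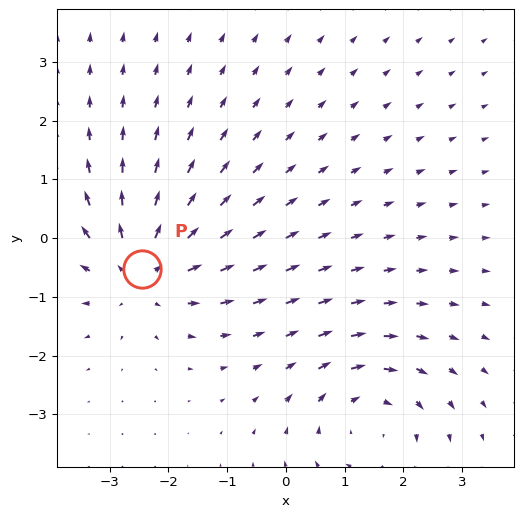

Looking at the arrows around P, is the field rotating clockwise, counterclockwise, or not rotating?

not rotating

Near P at (-2.4, -0.5) the arrows show no circulation. The curl there is ≈0.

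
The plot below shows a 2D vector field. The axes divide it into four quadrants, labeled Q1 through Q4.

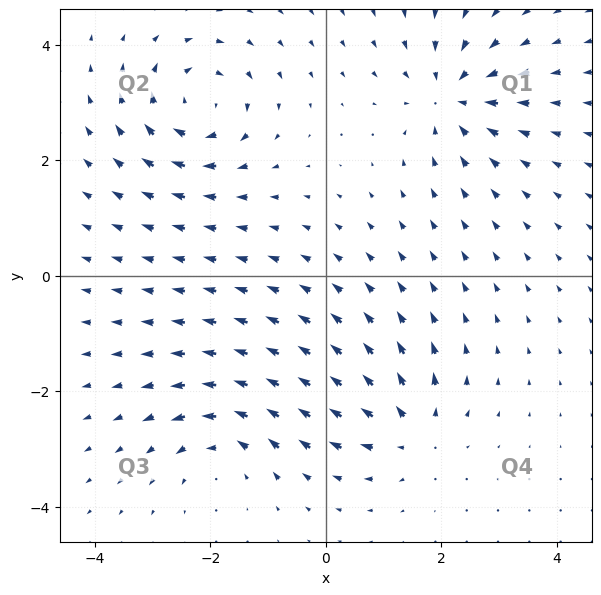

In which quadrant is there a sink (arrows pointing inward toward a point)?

The sink sits at approximately (2.2, 3.1), which lies in quadrant Q1. The divergence there is about -6, negative as expected for a sink.

Q1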